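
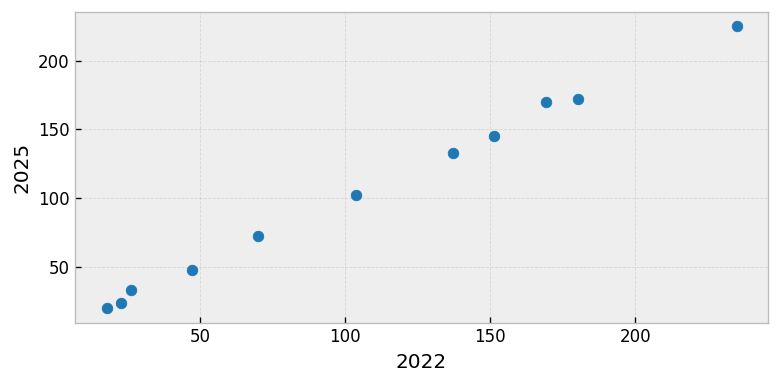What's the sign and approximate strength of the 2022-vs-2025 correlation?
positive, strong

Points are positively correlated; strong (|r| ≈ 1.0).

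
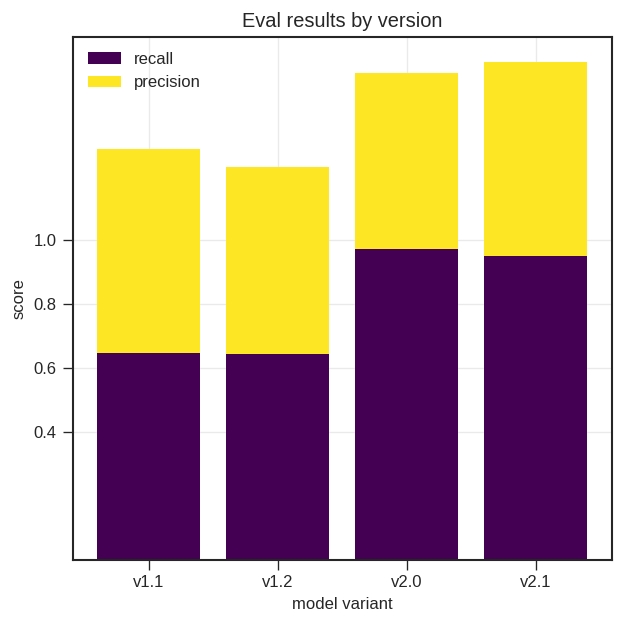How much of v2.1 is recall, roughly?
≈ 1.0

recall top ≈ 1.0, bottom ≈ 0.0; segment ≈ 1.0.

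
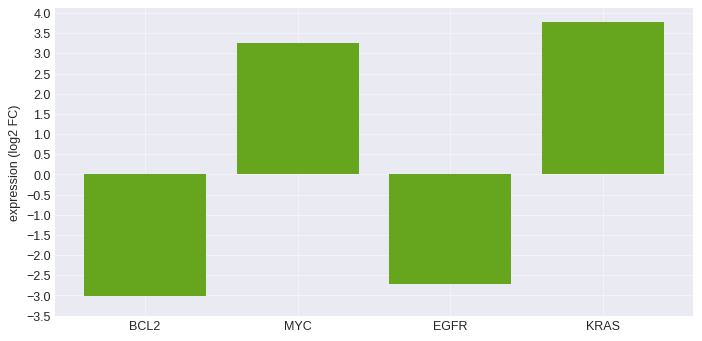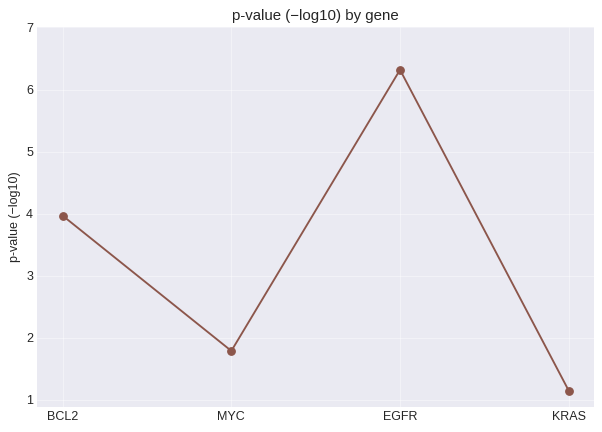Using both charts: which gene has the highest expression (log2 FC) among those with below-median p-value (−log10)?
Chart 2 median p-value (−log10) ≈ 3; below-median genes: MYC, KRAS. Among those, KRAS has the highest expression (log2 FC) (≈ 4).

KRAS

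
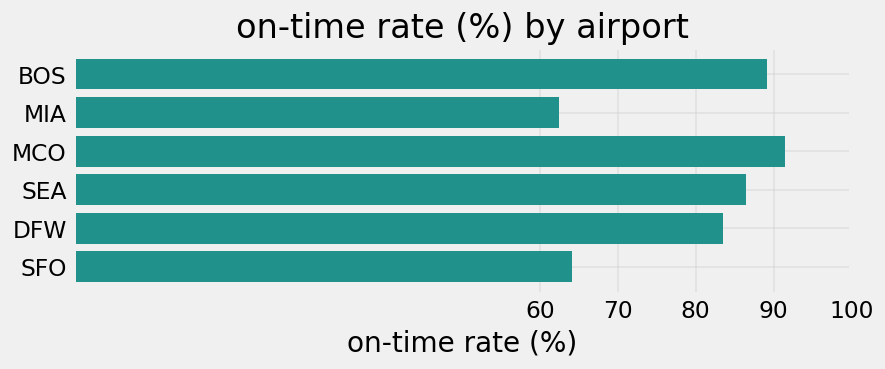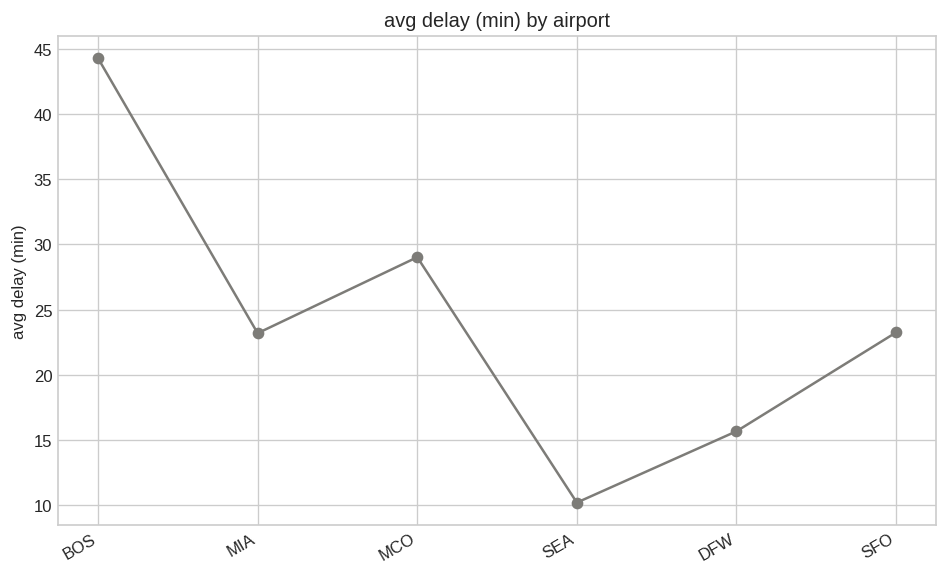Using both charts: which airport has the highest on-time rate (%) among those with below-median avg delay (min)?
SEA

Chart 2 median avg delay (min) ≈ 25; below-median airports: MIA, SEA, DFW. Among those, SEA has the highest on-time rate (%) (≈ 90).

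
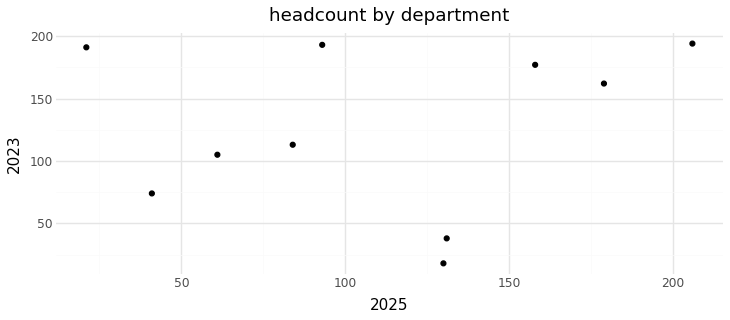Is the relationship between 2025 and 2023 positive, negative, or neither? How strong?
Points are roughly uncorrelated; weak (|r| ≈ 0.2).

no clear correlation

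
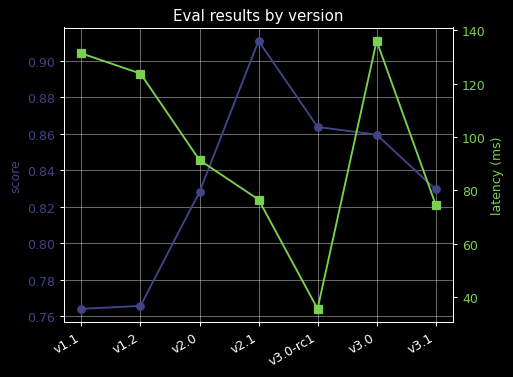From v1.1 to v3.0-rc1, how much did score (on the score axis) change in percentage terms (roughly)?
≈ +13.2%

v1.1 ≈ 0.76, v3.0-rc1 ≈ 0.86; (0.86 − 0.76) / 0.76 ≈ +13.2%.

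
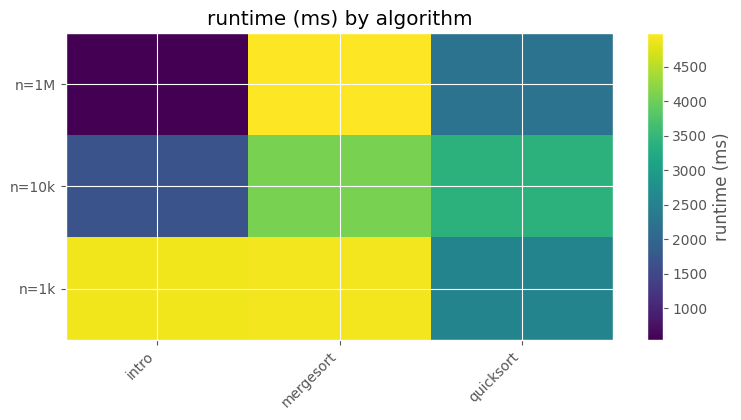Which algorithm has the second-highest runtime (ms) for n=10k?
Top 3 for n=10k: mergesort ≈ 4000, quicksort ≈ 3500, intro ≈ 1500.

quicksort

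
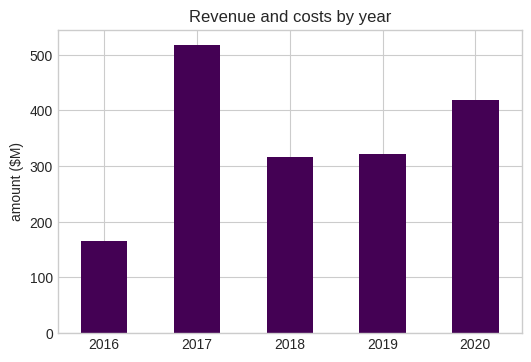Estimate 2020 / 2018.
2020 ≈ 400, 2018 ≈ 300; 400/300 ≈ 1.33.

≈ 1.33×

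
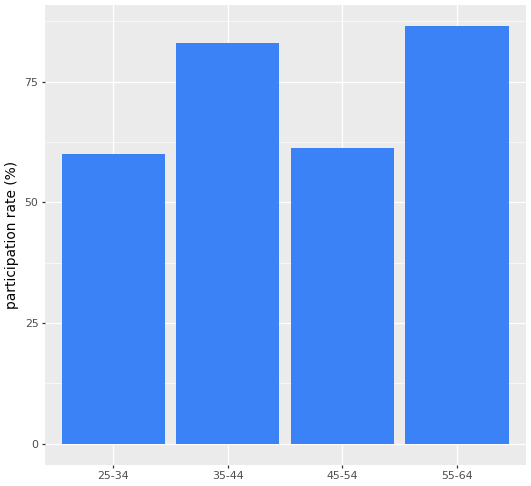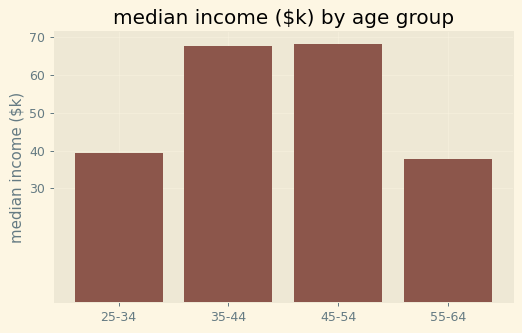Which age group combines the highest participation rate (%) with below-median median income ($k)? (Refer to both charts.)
Chart 2 median median income ($k) ≈ 50; below-median age groups: 25-34, 55-64. Among those, 55-64 has the highest participation rate (%) (≈ 90).

55-64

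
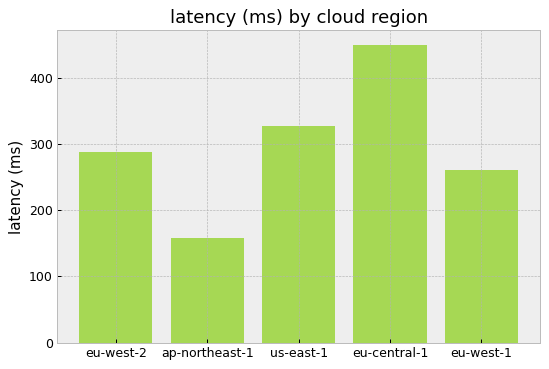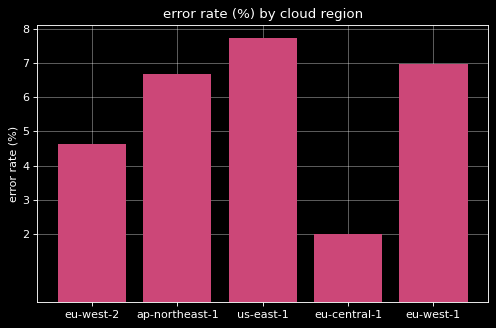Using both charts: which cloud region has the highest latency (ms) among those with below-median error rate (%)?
Chart 2 median error rate (%) ≈ 7; below-median cloud regions: eu-west-2, eu-central-1. Among those, eu-central-1 has the highest latency (ms) (≈ 450).

eu-central-1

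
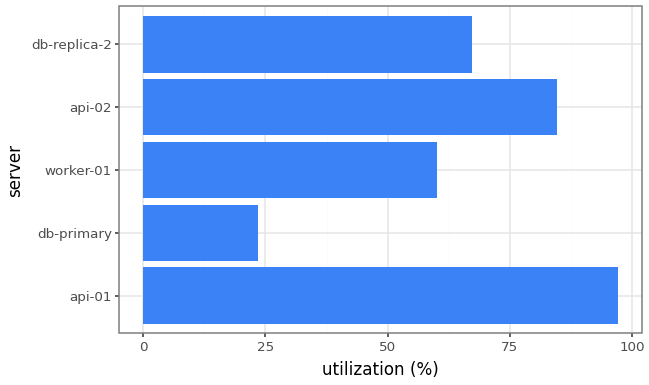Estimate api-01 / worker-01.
≈ 1.67×

api-01 ≈ 100, worker-01 ≈ 60; 100/60 ≈ 1.67.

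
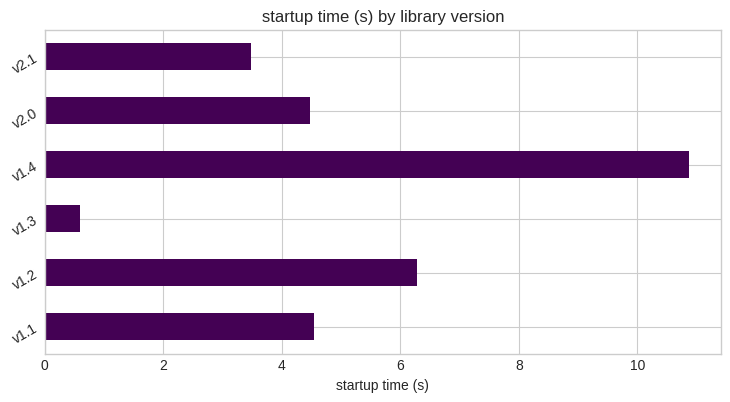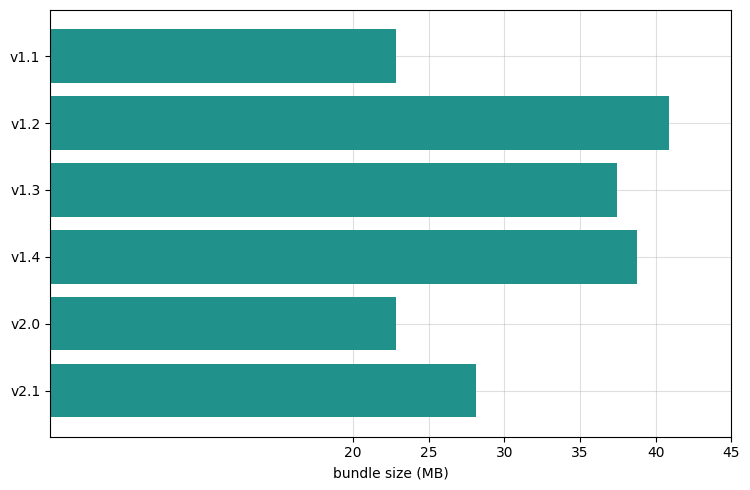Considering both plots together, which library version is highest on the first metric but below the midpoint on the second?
Chart 2 median bundle size (MB) ≈ 35; below-median library versions: v1.1, v2.0, v2.1. Among those, v1.1 has the highest startup time (s) (≈ 5).

v1.1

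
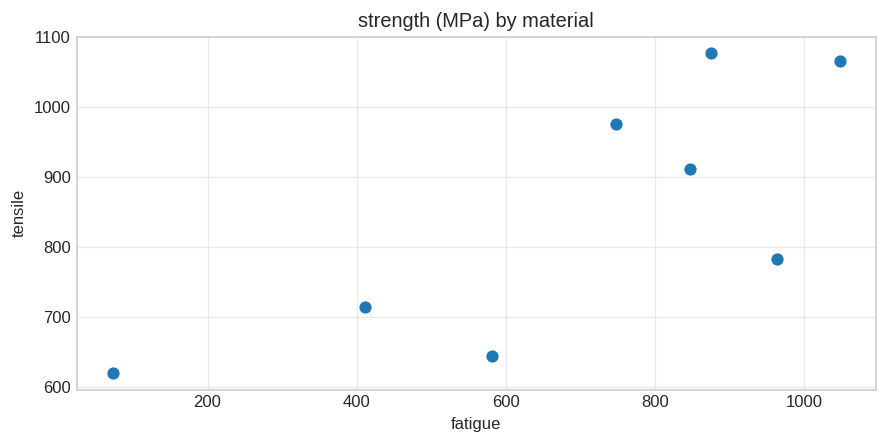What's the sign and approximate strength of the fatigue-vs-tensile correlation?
Points are positively correlated; strong (|r| ≈ 0.8).

positive, strong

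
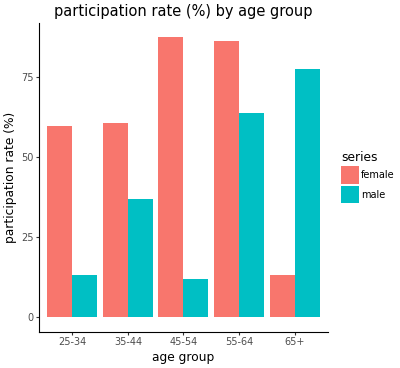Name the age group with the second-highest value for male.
Top 3 for male: 65+ ≈ 80, 55-64 ≈ 60, 35-44 ≈ 40.

55-64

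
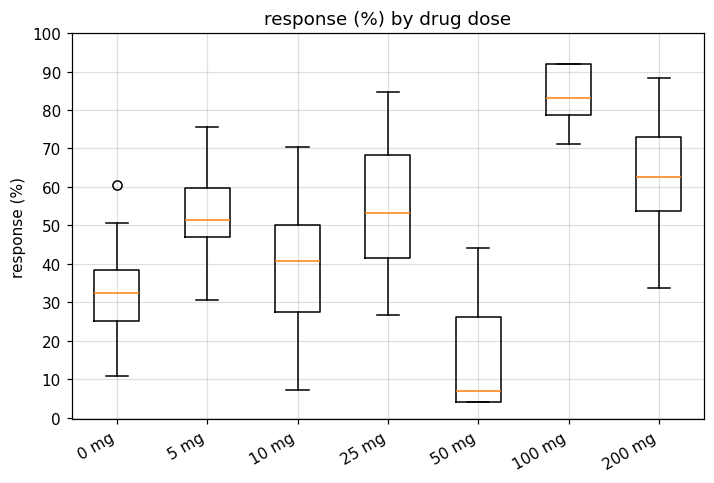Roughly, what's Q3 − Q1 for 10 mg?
≈ 20

Q3 ≈ 50, Q1 ≈ 30; IQR ≈ 20.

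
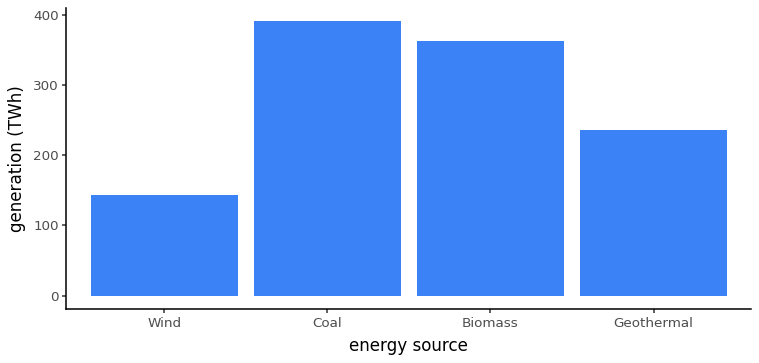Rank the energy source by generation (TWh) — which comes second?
Biomass

Top 3: Coal ≈ 400, Biomass ≈ 350, Geothermal ≈ 250.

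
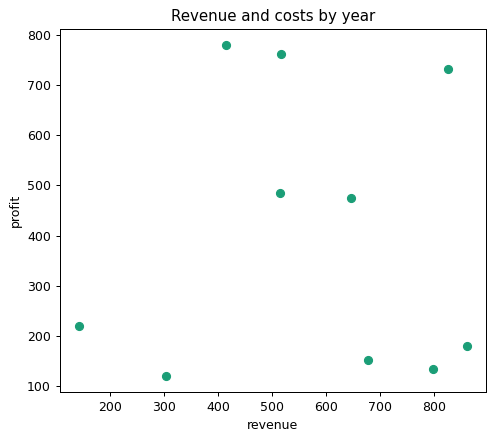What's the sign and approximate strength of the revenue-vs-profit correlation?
Points are roughly uncorrelated; weak (|r| ≈ 0.0).

no clear correlation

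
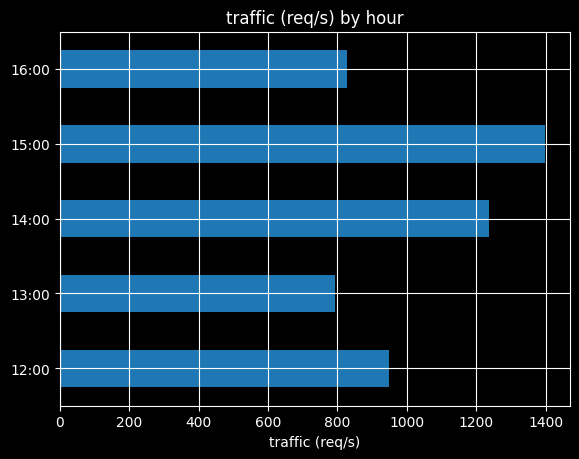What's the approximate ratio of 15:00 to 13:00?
15:00 ≈ 1400, 13:00 ≈ 800; 1400/800 ≈ 1.75.

≈ 1.75×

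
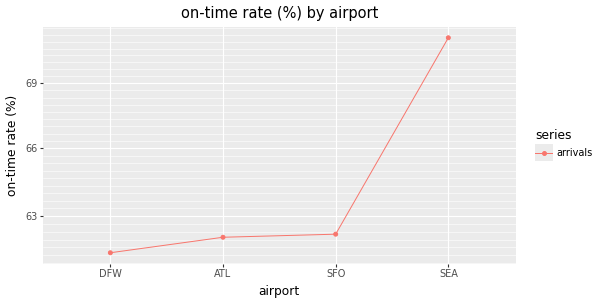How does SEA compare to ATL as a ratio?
≈ 1.15×

SEA ≈ 71, ATL ≈ 62; 71/62 ≈ 1.15.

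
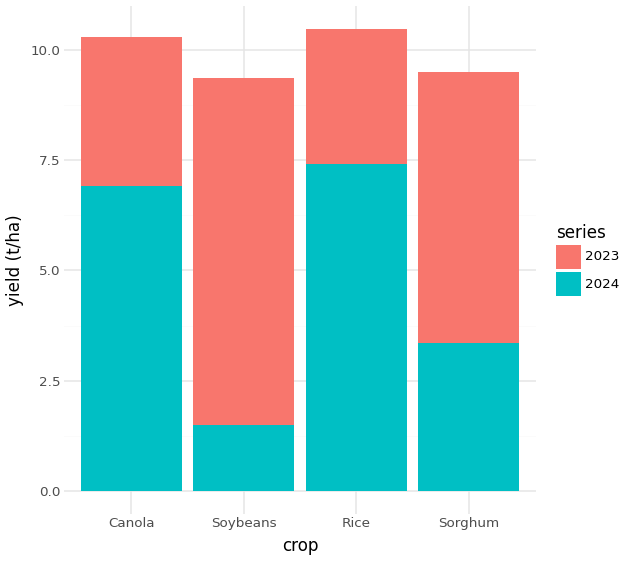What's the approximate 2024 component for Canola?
≈ 7

2024 top ≈ 7, bottom ≈ 0; segment ≈ 7.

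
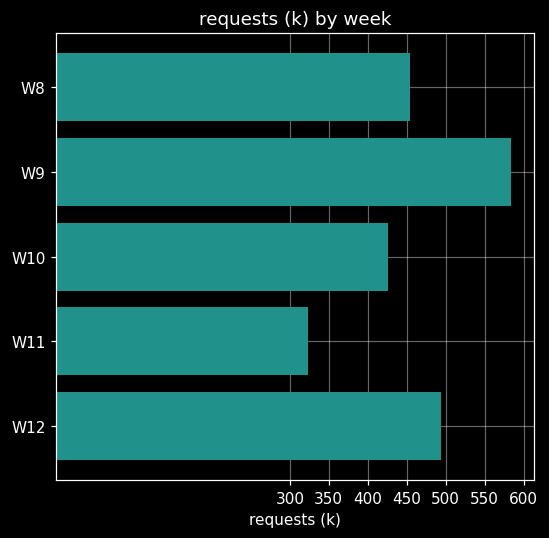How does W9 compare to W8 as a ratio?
≈ 1.33×

W9 ≈ 600, W8 ≈ 450; 600/450 ≈ 1.33.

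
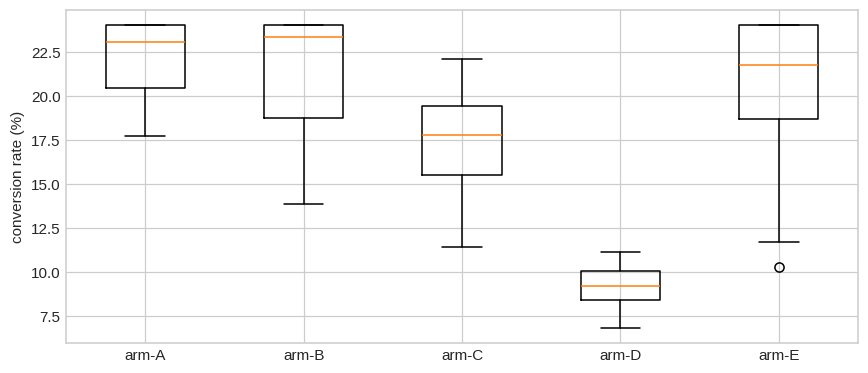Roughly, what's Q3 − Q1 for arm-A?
Q3 ≈ 24, Q1 ≈ 20; IQR ≈ 4.

≈ 4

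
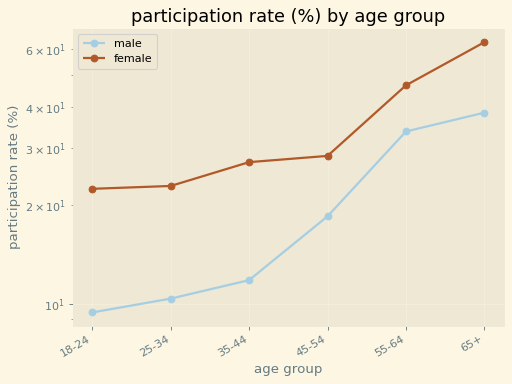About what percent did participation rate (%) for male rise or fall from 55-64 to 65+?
≈ +14.3%

55-64 ≈ 35, 65+ ≈ 40; (40 − 35) / 35 ≈ +14.3%.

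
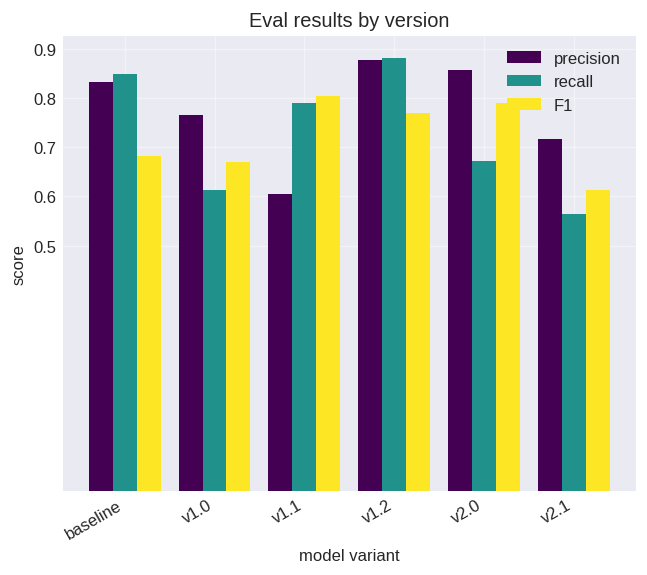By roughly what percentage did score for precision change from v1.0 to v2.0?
v1.0 ≈ 0.8, v2.0 ≈ 0.9; (0.9 − 0.8) / 0.8 ≈ +12.5%.

≈ +12.5%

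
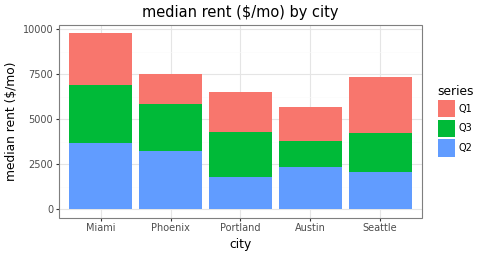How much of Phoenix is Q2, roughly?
Q2 top ≈ 3000, bottom ≈ 0; segment ≈ 3000.

≈ 3000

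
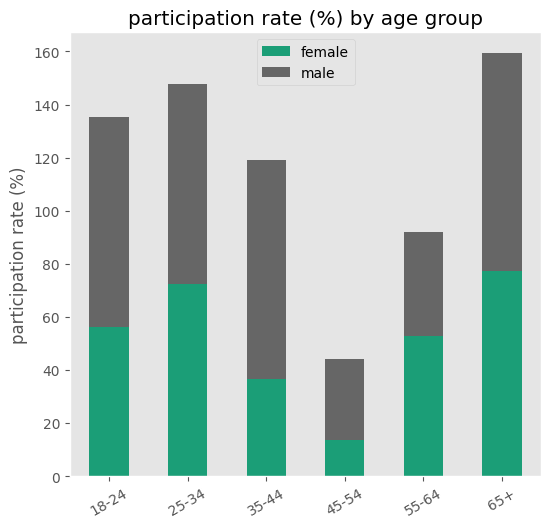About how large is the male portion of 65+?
≈ 80

male top ≈ 160, bottom ≈ 80; segment ≈ 80.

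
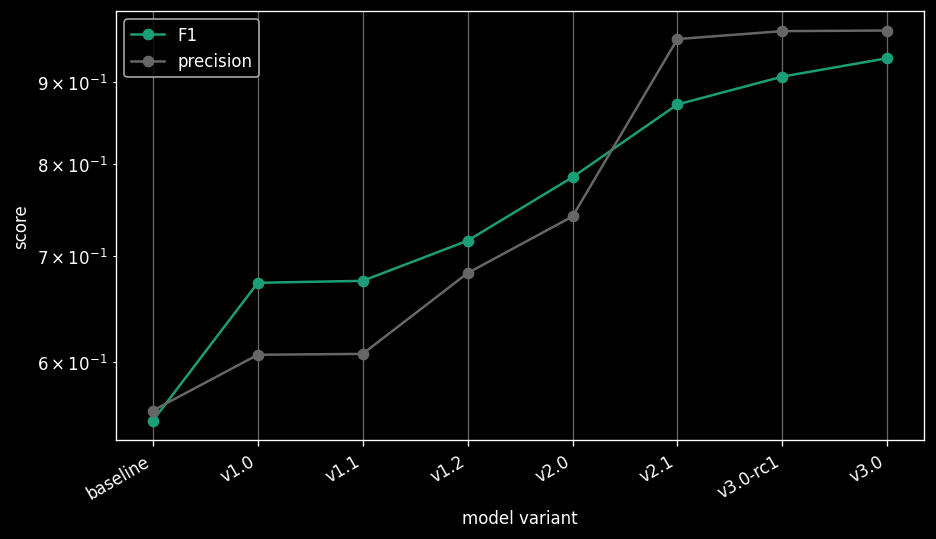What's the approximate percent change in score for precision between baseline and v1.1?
≈ +9.1%

baseline ≈ 0.55, v1.1 ≈ 0.60; (0.60 − 0.55) / 0.55 ≈ +9.1%.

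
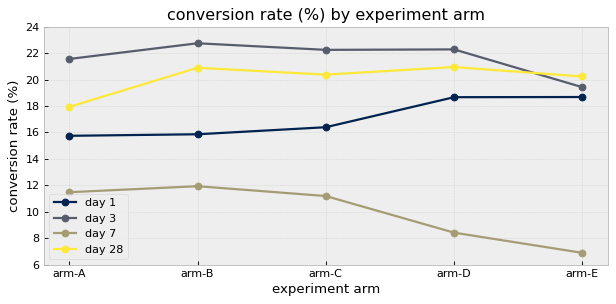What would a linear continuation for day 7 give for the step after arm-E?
Last three: 12, 8, 6 → slope ≈ -3/step → next ≈ 3.

≈ 3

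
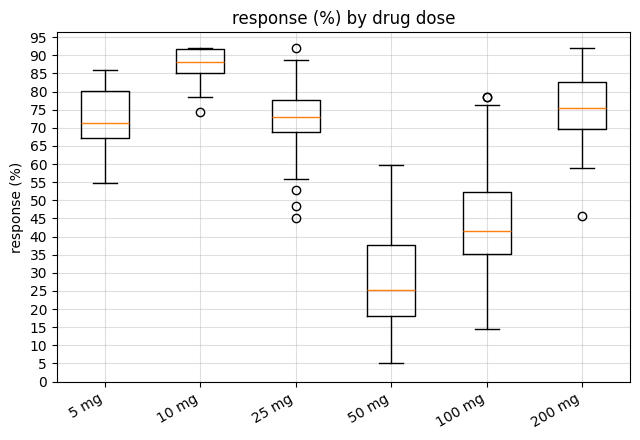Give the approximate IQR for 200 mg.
Q3 ≈ 85, Q1 ≈ 70; IQR ≈ 15.

≈ 15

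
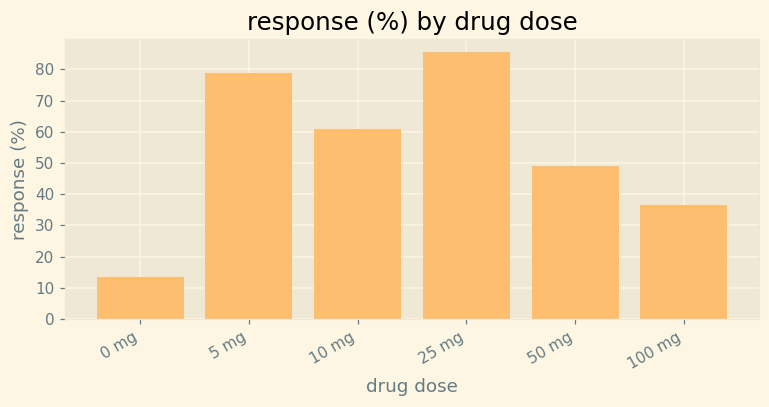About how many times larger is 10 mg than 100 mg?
≈ 1.5×

10 mg ≈ 60, 100 mg ≈ 40; 60/40 ≈ 1.5.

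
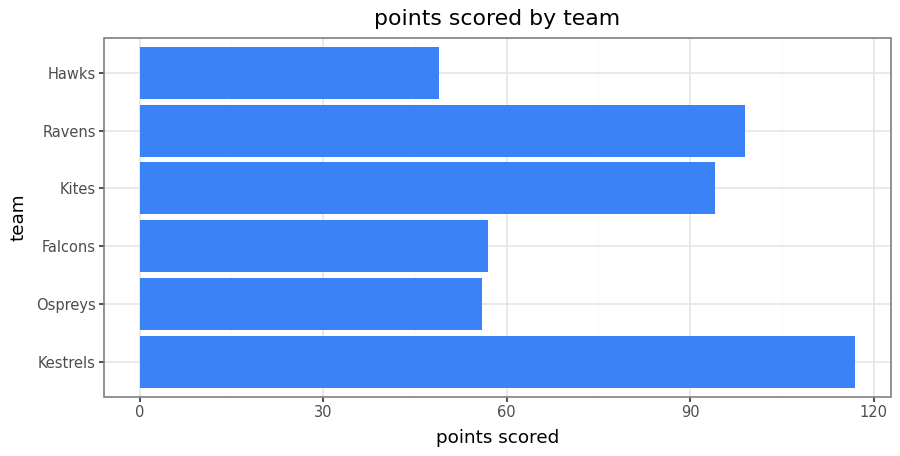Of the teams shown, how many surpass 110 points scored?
Above 110: Kestrels.

1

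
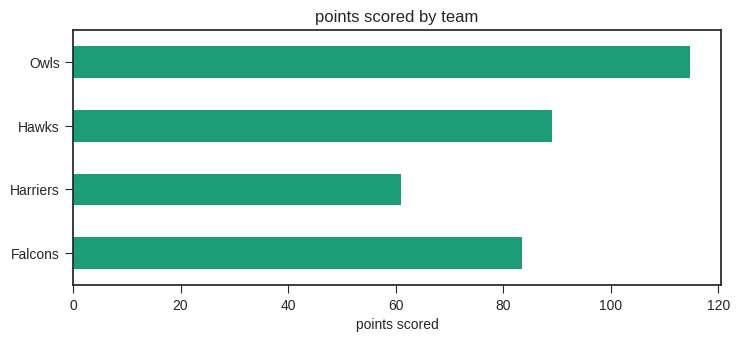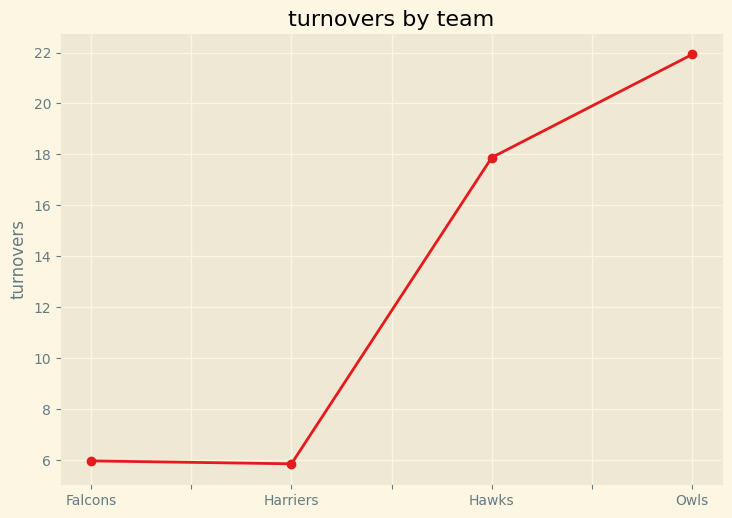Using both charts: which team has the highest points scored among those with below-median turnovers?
Falcons

Chart 2 median turnovers ≈ 10; below-median teams: Falcons, Harriers. Among those, Falcons has the highest points scored (≈ 80).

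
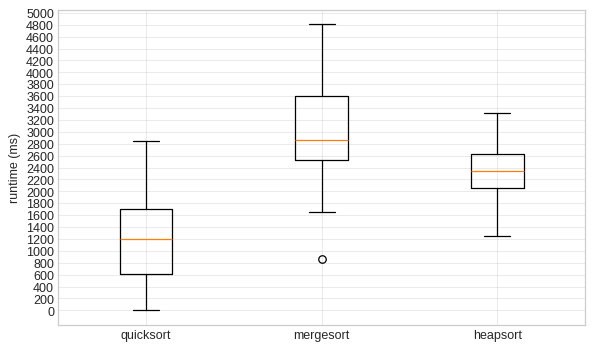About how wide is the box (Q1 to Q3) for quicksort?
≈ 1200

Q3 ≈ 1800, Q1 ≈ 600; IQR ≈ 1200.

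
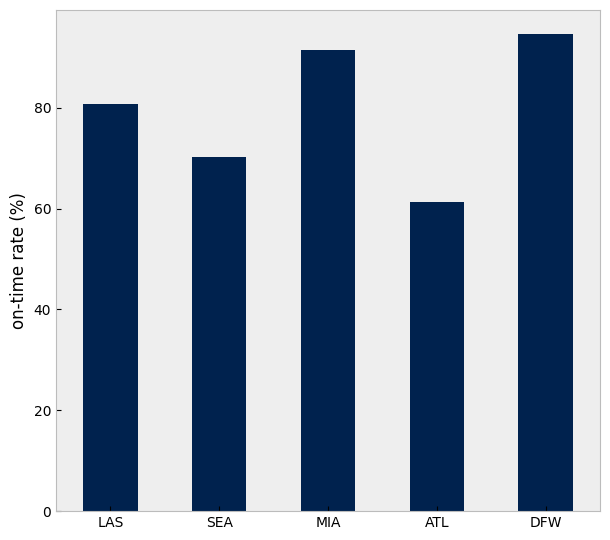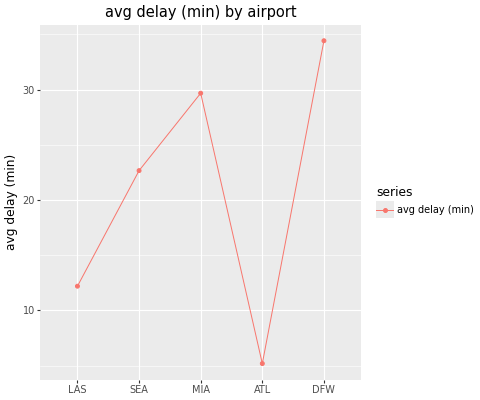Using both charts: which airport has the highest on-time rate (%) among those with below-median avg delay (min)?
Chart 2 median avg delay (min) ≈ 25; below-median airports: LAS, ATL. Among those, LAS has the highest on-time rate (%) (≈ 80).

LAS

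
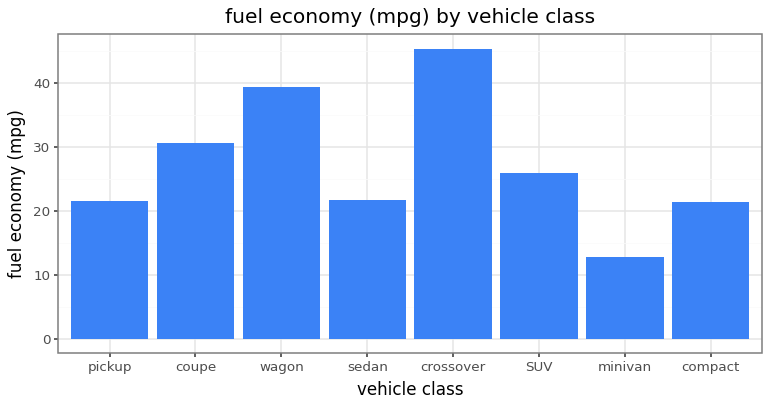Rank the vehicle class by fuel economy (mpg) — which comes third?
coupe

Top 4: crossover ≈ 45, wagon ≈ 40, coupe ≈ 30, SUV ≈ 25.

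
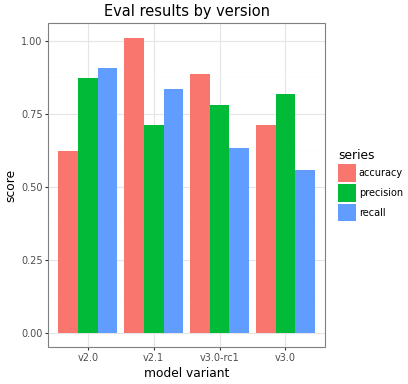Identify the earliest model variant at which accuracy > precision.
v2.1

v2.0: accuracy ≈ 0.6 vs precision ≈ 0.9 (not yet); v2.1: accuracy ≈ 1.0 vs precision ≈ 0.7 (first crossover).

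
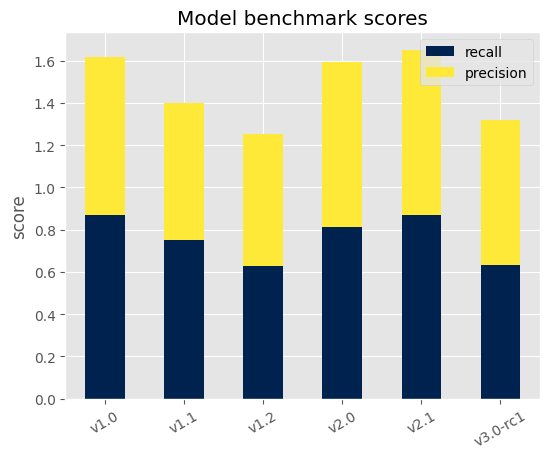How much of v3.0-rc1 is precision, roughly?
≈ 0.8

precision top ≈ 1.4, bottom ≈ 0.6; segment ≈ 0.8.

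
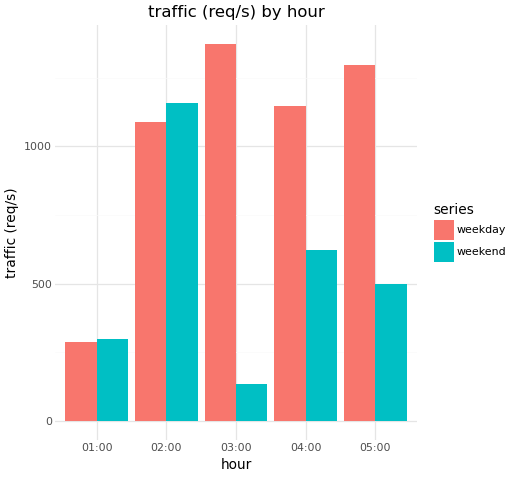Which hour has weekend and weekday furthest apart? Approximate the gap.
03:00: weekend ≈ 200, weekday ≈ 1400 → gap ≈ 1200. Next-largest (05:00) is only ≈ 600.

03:00, ≈ 1200 req/s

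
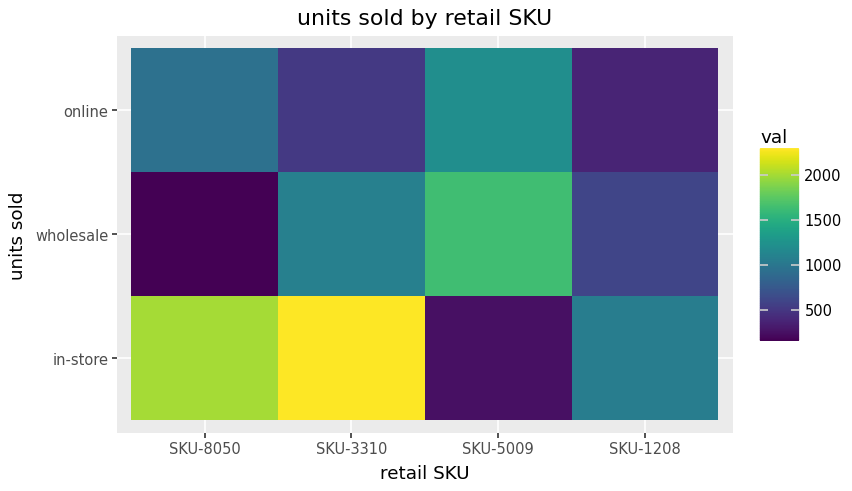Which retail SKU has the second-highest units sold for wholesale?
Top 3 for wholesale: SKU-5009 ≈ 1600, SKU-3310 ≈ 1000, SKU-1208 ≈ 600.

SKU-3310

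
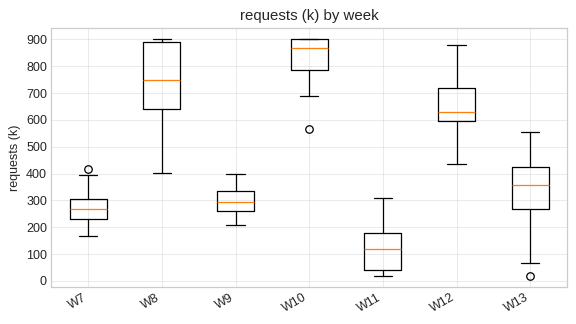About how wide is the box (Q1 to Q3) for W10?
Q3 ≈ 900, Q1 ≈ 800; IQR ≈ 100.

≈ 100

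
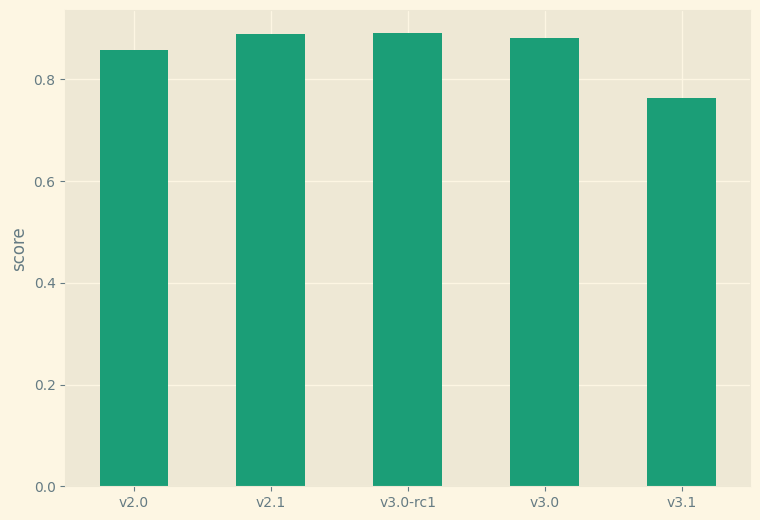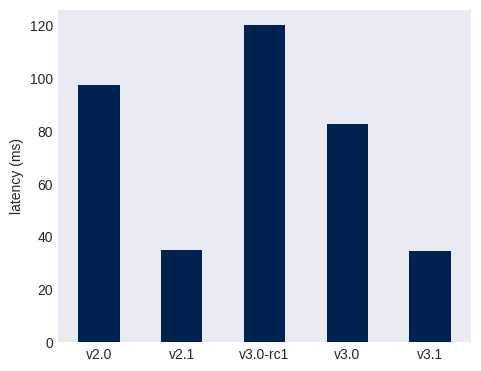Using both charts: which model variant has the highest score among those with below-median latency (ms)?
v2.1

Chart 2 median latency (ms) ≈ 80; below-median model variants: v2.1, v3.1. Among those, v2.1 has the highest score (≈ 0.9).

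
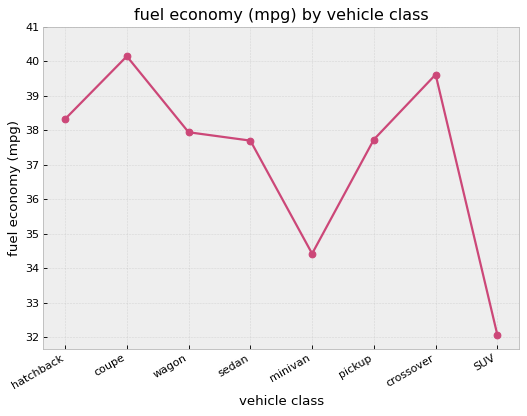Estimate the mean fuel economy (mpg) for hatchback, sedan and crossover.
(38 + 38 + 40) / 3 ≈ 39.

≈ 39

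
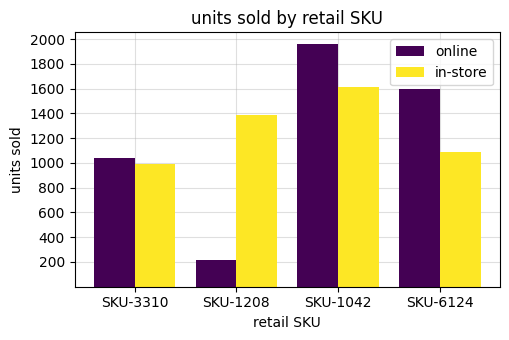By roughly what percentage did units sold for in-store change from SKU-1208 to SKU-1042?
≈ +14.3%

SKU-1208 ≈ 1400, SKU-1042 ≈ 1600; (1600 − 1400) / 1400 ≈ +14.3%.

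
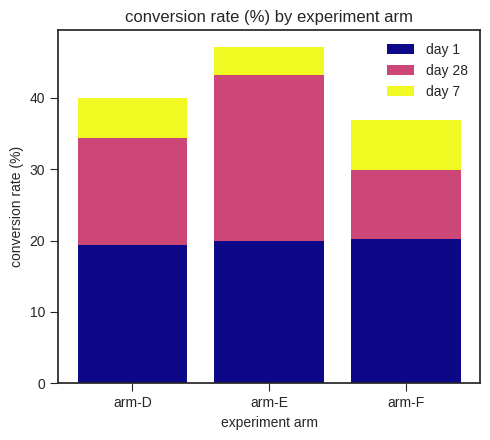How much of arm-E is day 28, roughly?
day 28 top ≈ 45, bottom ≈ 20; segment ≈ 25.

≈ 25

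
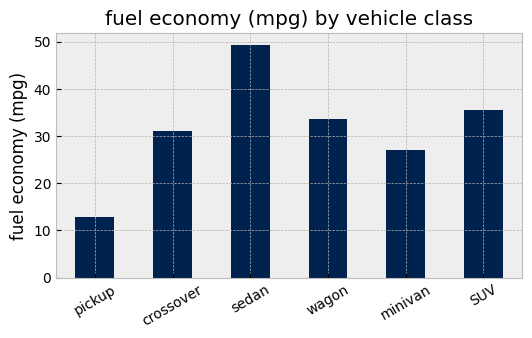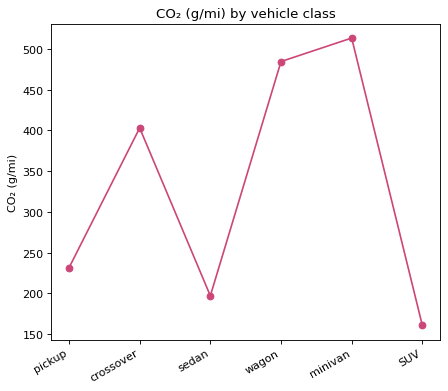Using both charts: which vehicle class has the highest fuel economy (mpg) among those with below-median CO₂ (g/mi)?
sedan

Chart 2 median CO₂ (g/mi) ≈ 300; below-median vehicle classes: pickup, sedan, SUV. Among those, sedan has the highest fuel economy (mpg) (≈ 50).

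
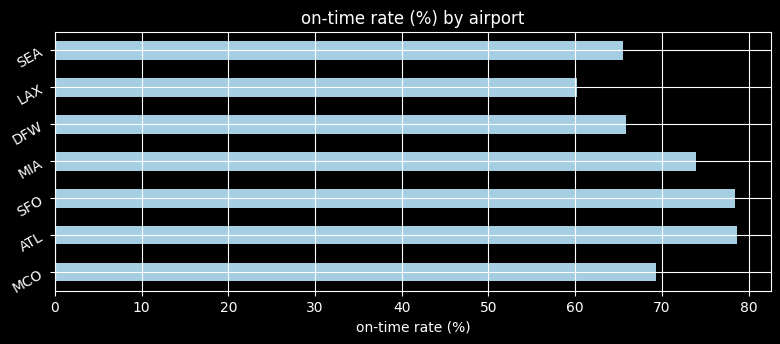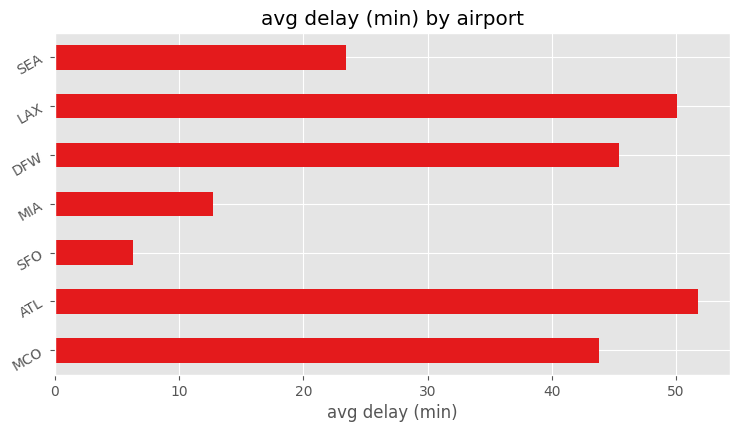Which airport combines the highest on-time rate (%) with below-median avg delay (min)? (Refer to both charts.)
SFO

Chart 2 median avg delay (min) ≈ 45; below-median airports: SFO, MIA, SEA. Among those, SFO has the highest on-time rate (%) (≈ 80).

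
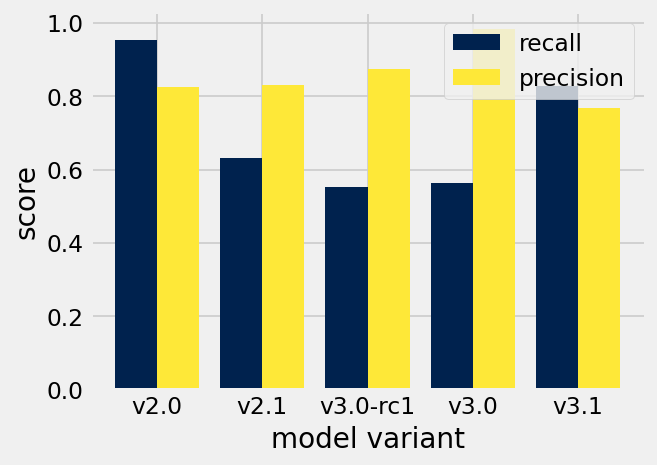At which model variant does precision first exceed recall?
v2.1

v2.0: precision ≈ 0.8 vs recall ≈ 1.0 (not yet); v2.1: precision ≈ 0.8 vs recall ≈ 0.6 (first crossover).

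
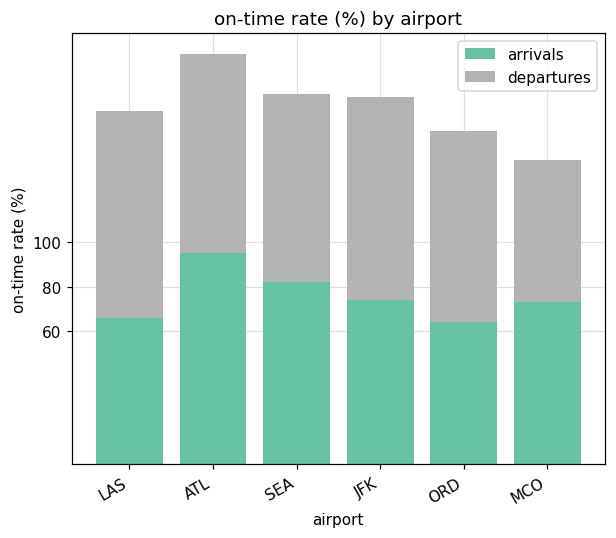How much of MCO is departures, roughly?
≈ 60

departures top ≈ 140, bottom ≈ 80; segment ≈ 60.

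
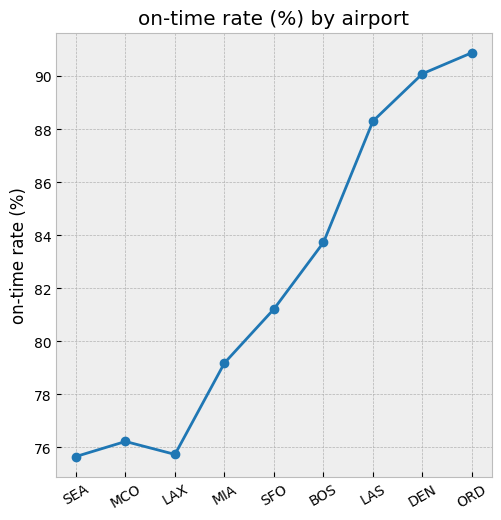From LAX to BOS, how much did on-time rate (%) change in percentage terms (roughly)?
LAX ≈ 76, BOS ≈ 84; (84 − 76) / 76 ≈ +10.5%.

≈ +10.5%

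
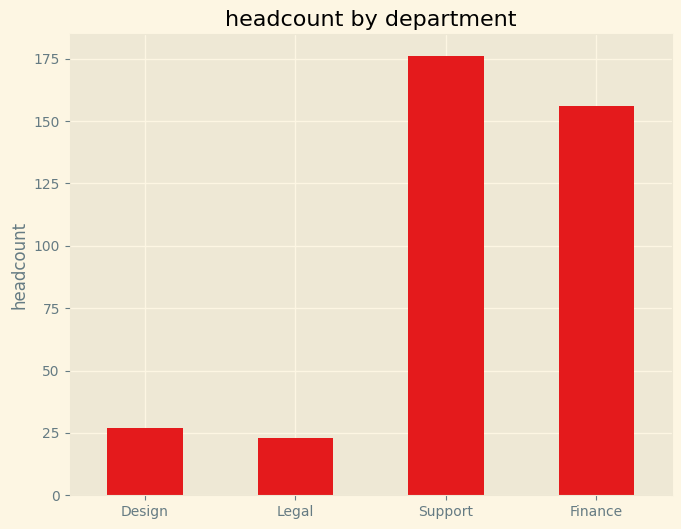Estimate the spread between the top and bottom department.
Max Support ≈ 180, min Legal ≈ 20; range ≈ 160.

≈ 160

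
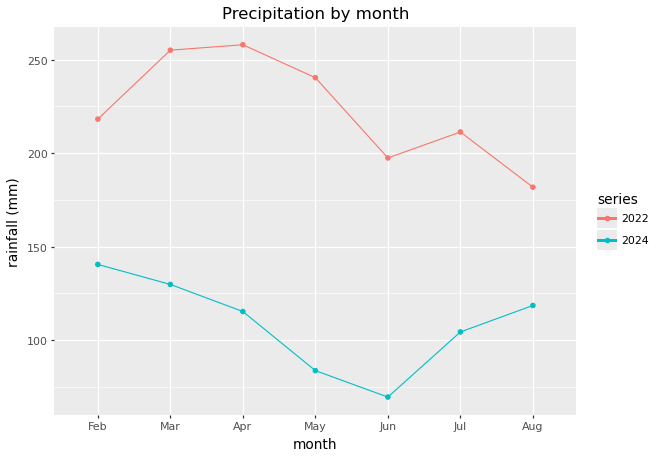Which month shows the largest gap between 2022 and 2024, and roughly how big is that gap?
May, ≈ 160 mm

May: 2022 ≈ 240, 2024 ≈ 80 → gap ≈ 160. Next-largest (Apr) is only ≈ 140.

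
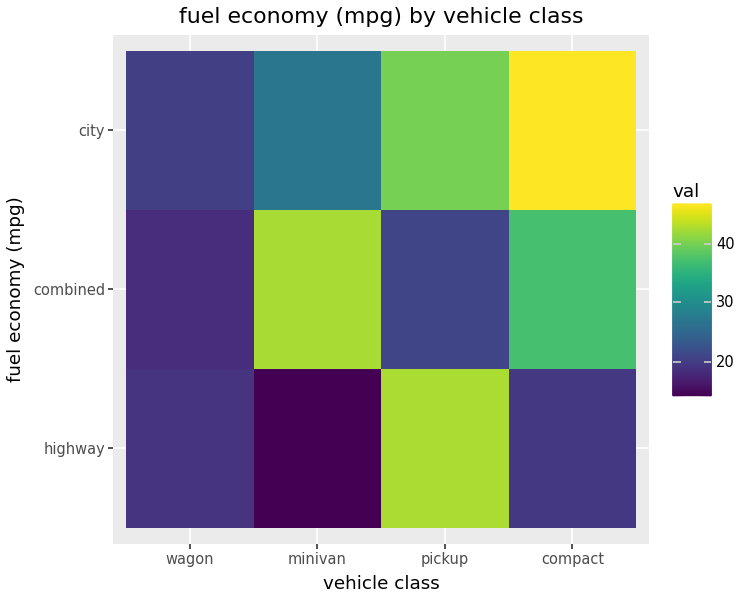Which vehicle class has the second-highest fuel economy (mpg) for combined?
compact

Top 3 for combined: minivan ≈ 45, compact ≈ 35, pickup ≈ 20.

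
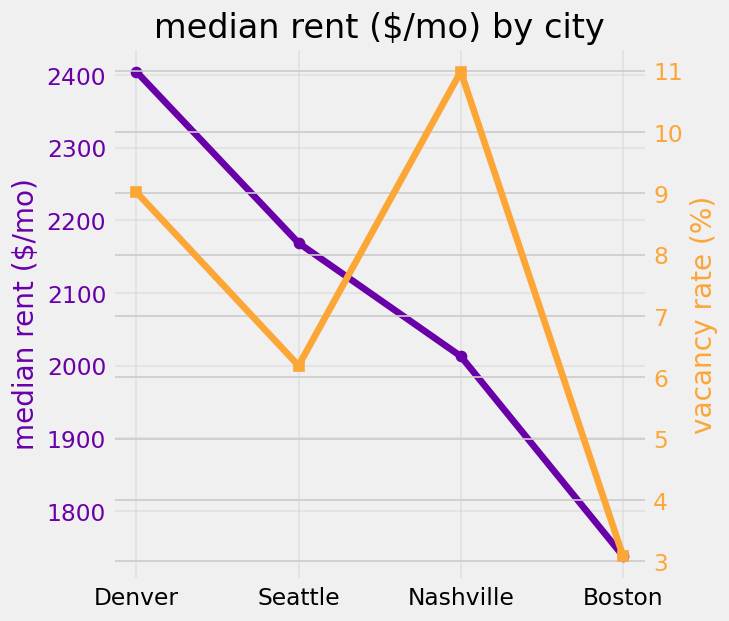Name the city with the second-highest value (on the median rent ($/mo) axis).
Seattle

Top 3 (on the median rent ($/mo) axis): Denver ≈ 2400, Seattle ≈ 2200, Nashville ≈ 2000.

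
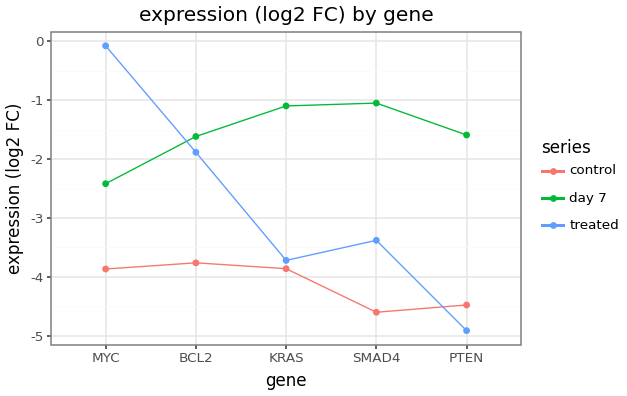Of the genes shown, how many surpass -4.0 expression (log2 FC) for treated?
4

Above -4.0: MYC, BCL2, KRAS, SMAD4.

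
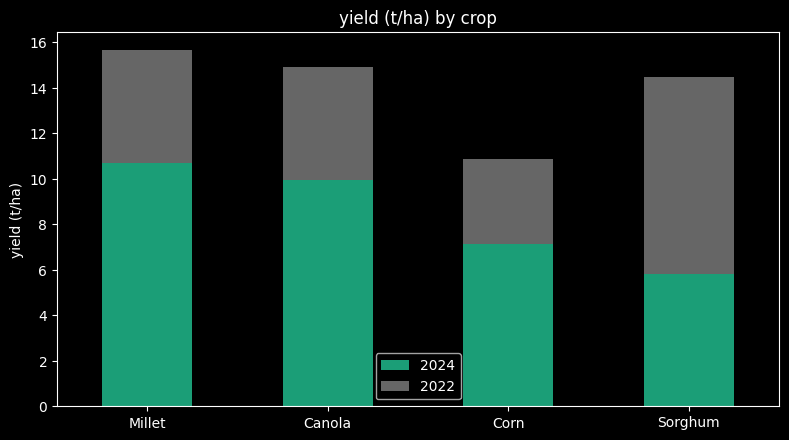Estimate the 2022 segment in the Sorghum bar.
≈ 8

2022 top ≈ 14, bottom ≈ 6; segment ≈ 8.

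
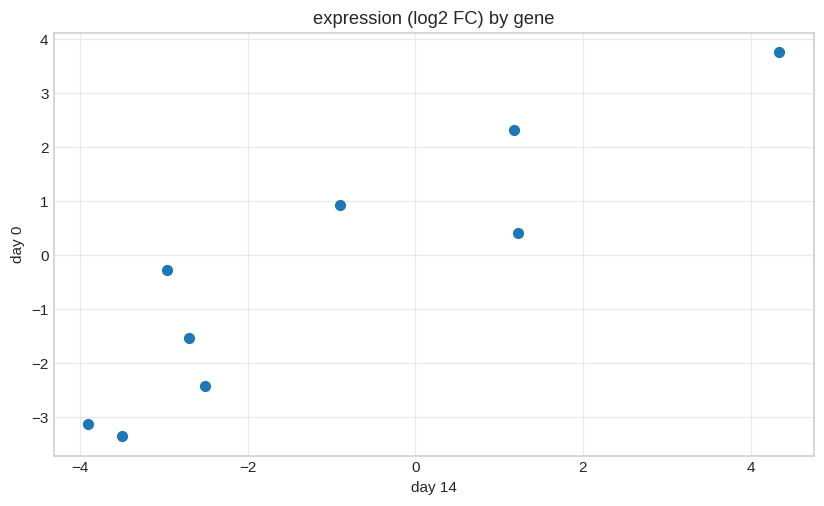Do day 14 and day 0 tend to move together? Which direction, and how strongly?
positive, strong

Points are positively correlated; strong (|r| ≈ 0.9).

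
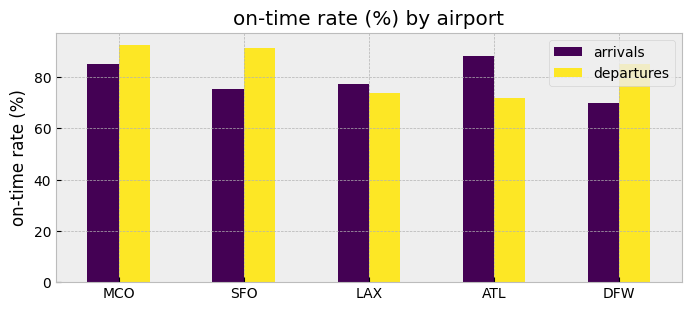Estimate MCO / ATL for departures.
MCO ≈ 90, ATL ≈ 70; 90/70 ≈ 1.29.

≈ 1.29×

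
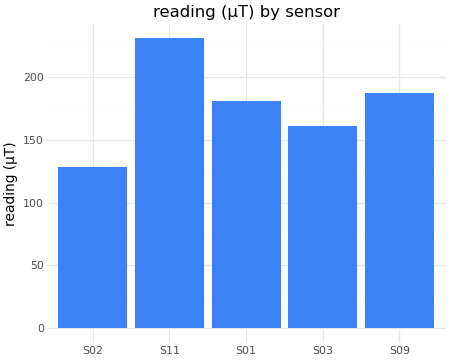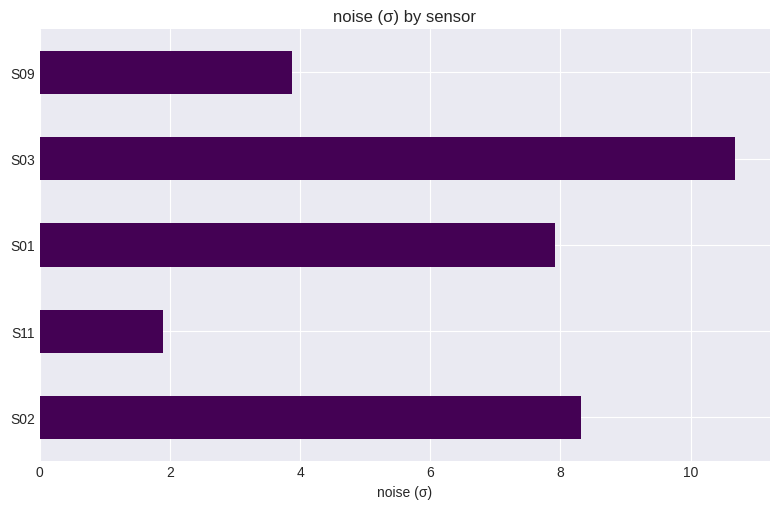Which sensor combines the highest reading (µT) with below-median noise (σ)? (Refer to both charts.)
Chart 2 median noise (σ) ≈ 8; below-median sensors: S11, S09. Among those, S11 has the highest reading (µT) (≈ 225).

S11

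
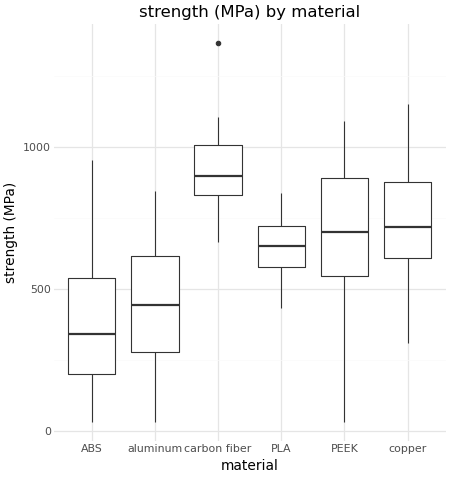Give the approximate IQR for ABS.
Q3 ≈ 550, Q1 ≈ 200; IQR ≈ 350.

≈ 350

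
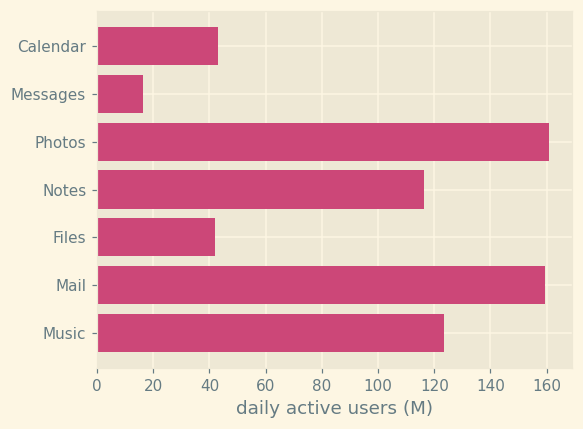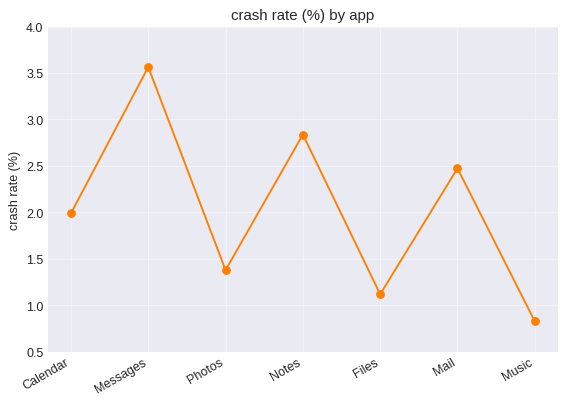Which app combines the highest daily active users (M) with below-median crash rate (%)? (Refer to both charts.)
Photos

Chart 2 median crash rate (%) ≈ 2; below-median apps: Photos, Files, Music. Among those, Photos has the highest daily active users (M) (≈ 160).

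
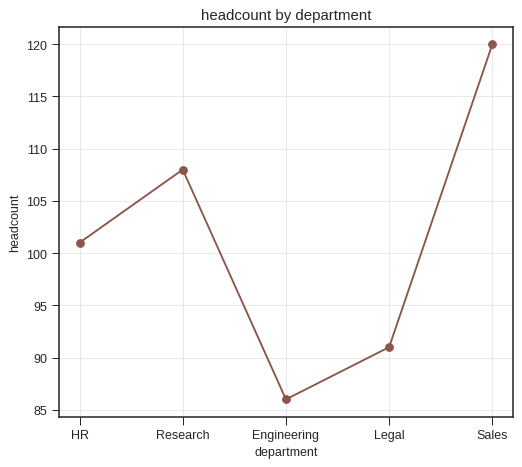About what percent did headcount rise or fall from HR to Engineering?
≈ -15%

HR ≈ 100, Engineering ≈ 85; (85 − 100) / 100 ≈ -15%.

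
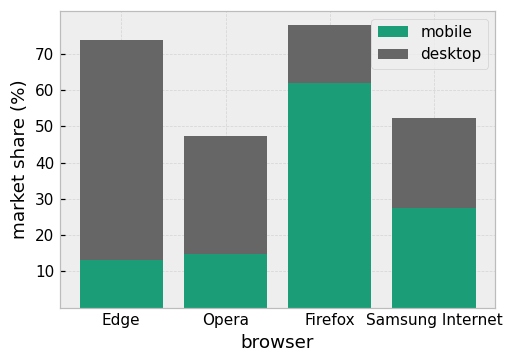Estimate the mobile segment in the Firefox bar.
mobile top ≈ 60, bottom ≈ 0; segment ≈ 60.

≈ 60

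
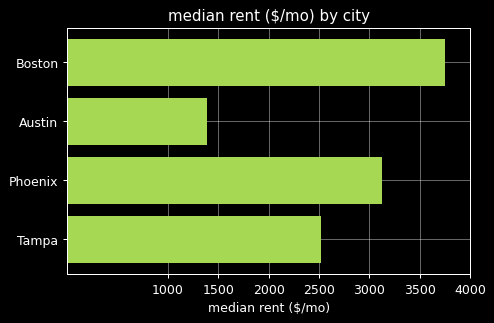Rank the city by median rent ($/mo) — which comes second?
Phoenix

Top 3: Boston ≈ 4000, Phoenix ≈ 3000, Tampa ≈ 2500.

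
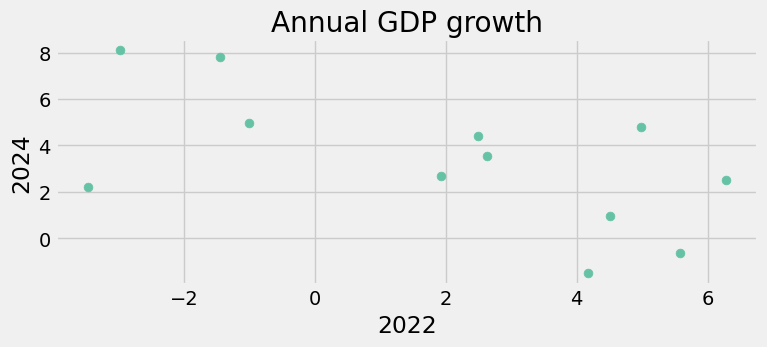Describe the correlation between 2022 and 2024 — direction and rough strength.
Points are negatively correlated; moderate (|r| ≈ 0.6).

negative, moderate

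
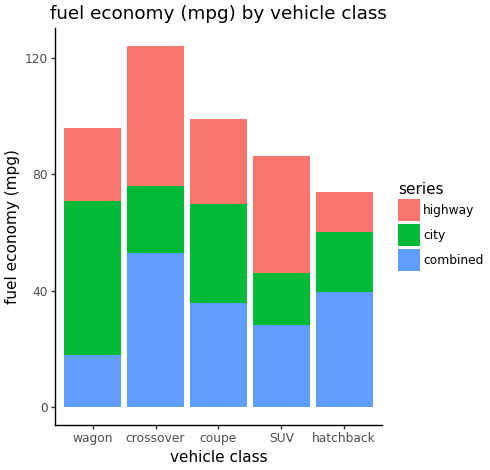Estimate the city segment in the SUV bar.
city top ≈ 40, bottom ≈ 20; segment ≈ 20.

≈ 20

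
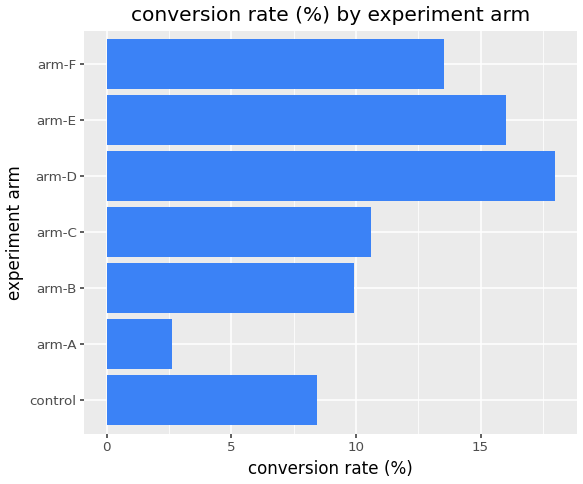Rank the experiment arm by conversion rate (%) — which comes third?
Top 4: arm-D ≈ 18, arm-E ≈ 16, arm-F ≈ 14, arm-C ≈ 10.

arm-F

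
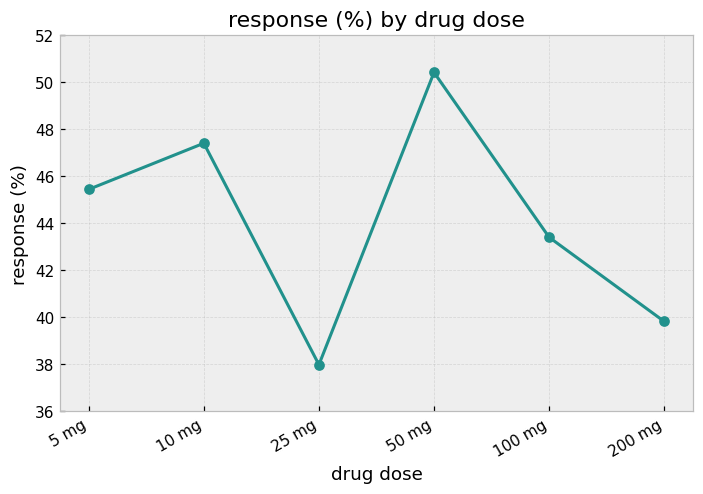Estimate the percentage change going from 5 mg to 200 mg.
5 mg ≈ 46, 200 mg ≈ 40; (40 − 46) / 46 ≈ -13%.

≈ -13%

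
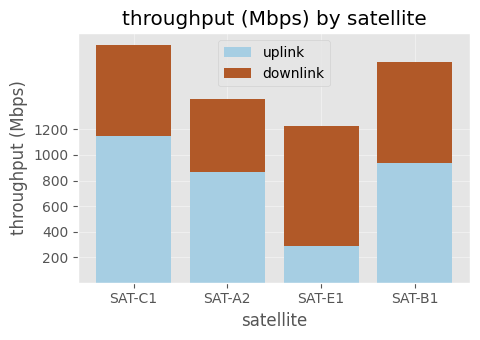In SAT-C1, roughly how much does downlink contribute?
downlink top ≈ 1800, bottom ≈ 1200; segment ≈ 600.

≈ 600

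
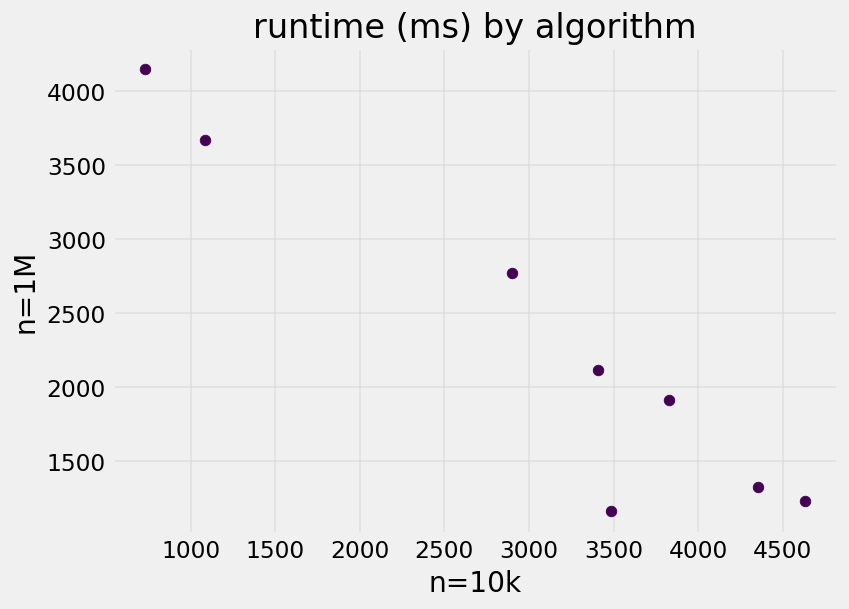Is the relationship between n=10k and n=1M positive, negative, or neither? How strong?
Points are negatively correlated; strong (|r| ≈ 1.0).

negative, strong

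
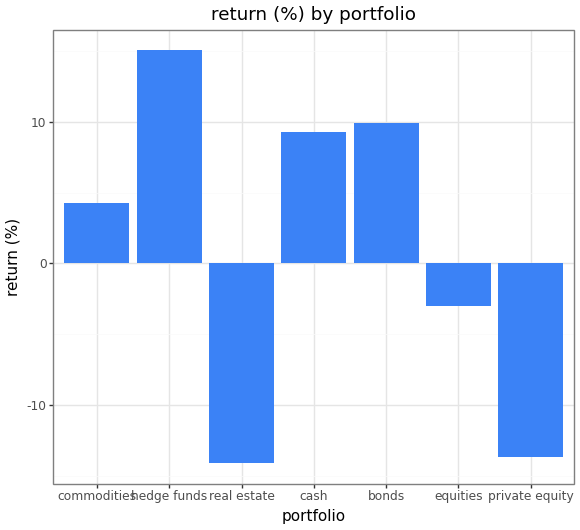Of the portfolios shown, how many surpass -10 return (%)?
Above -10: commodities, hedge funds, cash, bonds, equities.

5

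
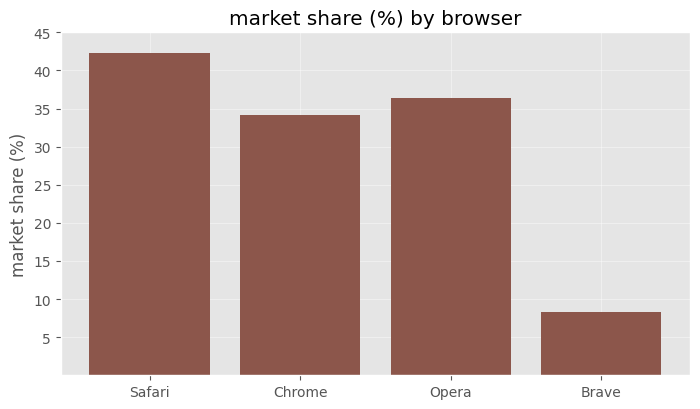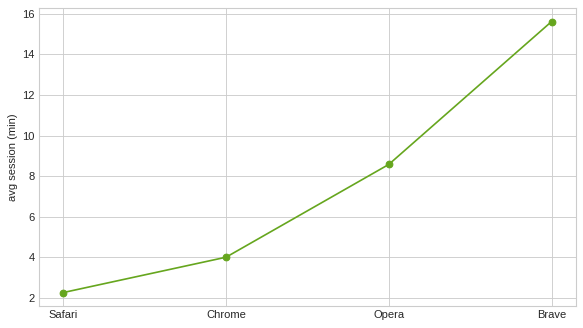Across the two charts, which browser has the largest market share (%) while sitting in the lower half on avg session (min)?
Safari

Chart 2 median avg session (min) ≈ 6; below-median browsers: Safari, Chrome. Among those, Safari has the highest market share (%) (≈ 40).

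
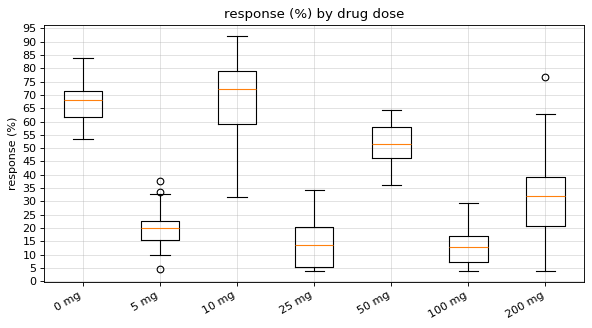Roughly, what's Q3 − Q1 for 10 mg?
≈ 20

Q3 ≈ 80, Q1 ≈ 60; IQR ≈ 20.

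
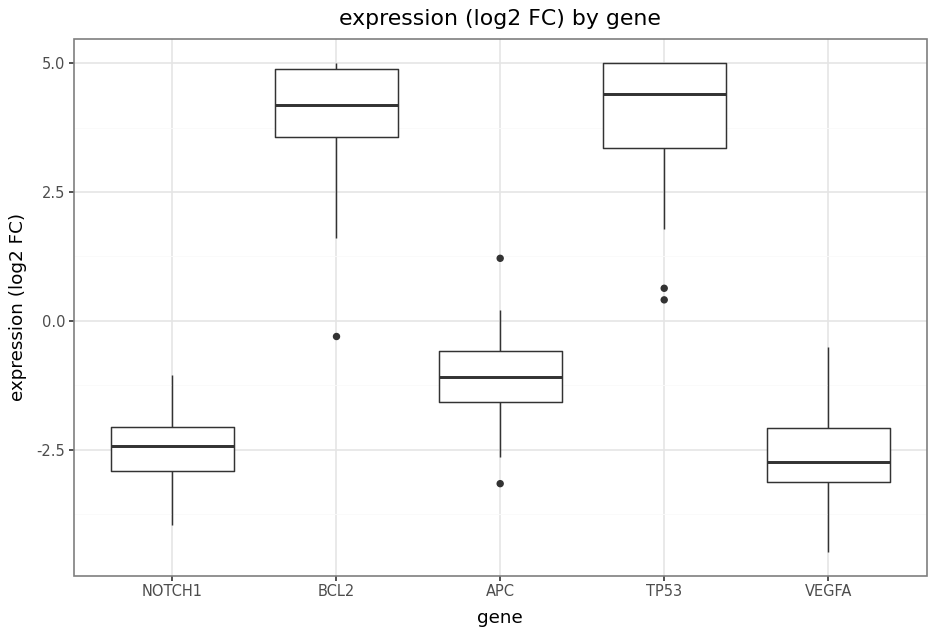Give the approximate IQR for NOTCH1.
≈ 1

Q3 ≈ -2, Q1 ≈ -3; IQR ≈ 1.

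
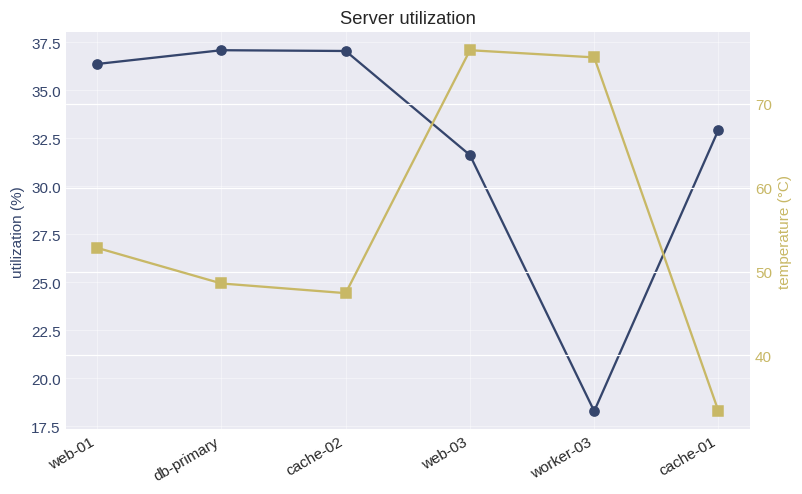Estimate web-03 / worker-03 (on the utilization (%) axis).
≈ 1.78×

web-03 ≈ 32, worker-03 ≈ 18; 32/18 ≈ 1.78.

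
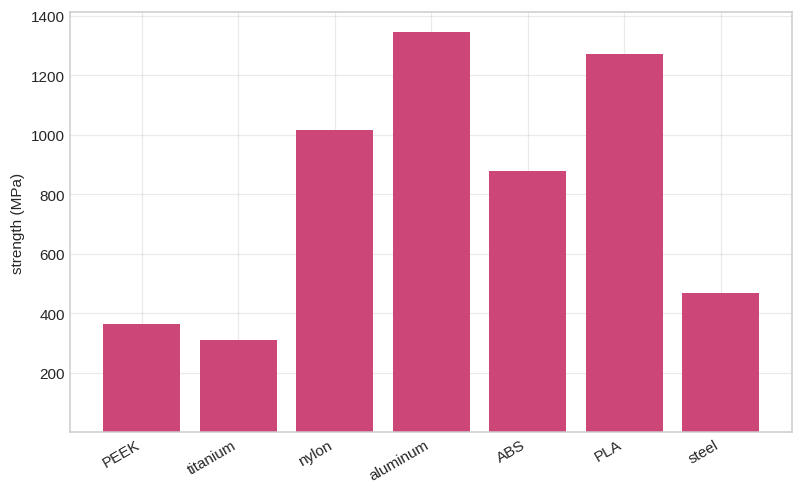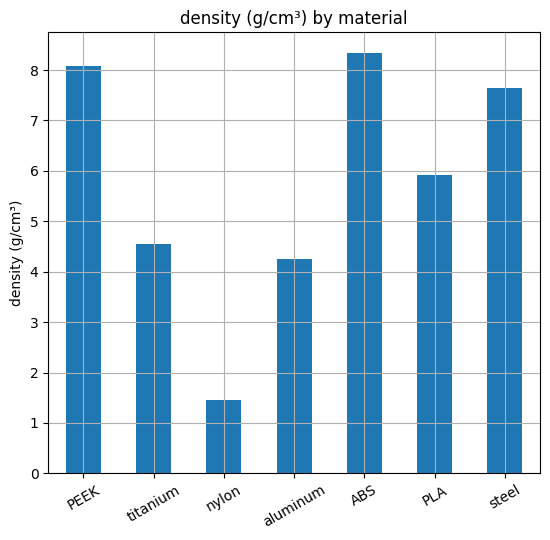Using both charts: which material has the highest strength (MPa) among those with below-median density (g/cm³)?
Chart 2 median density (g/cm³) ≈ 6; below-median materials: titanium, nylon, aluminum. Among those, aluminum has the highest strength (MPa) (≈ 1400).

aluminum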